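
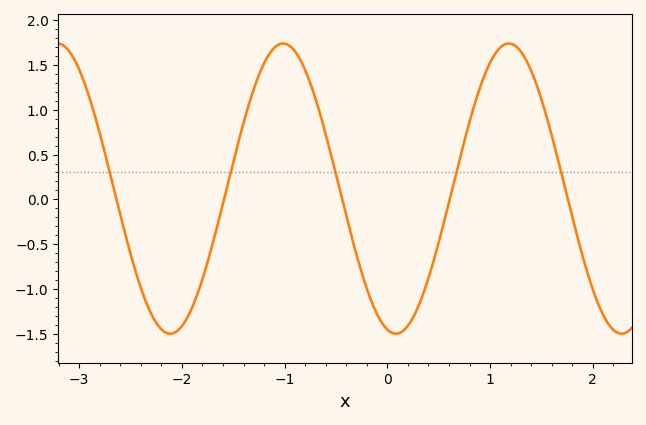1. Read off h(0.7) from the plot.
0.45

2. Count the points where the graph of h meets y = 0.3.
5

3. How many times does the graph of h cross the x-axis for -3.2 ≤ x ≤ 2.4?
5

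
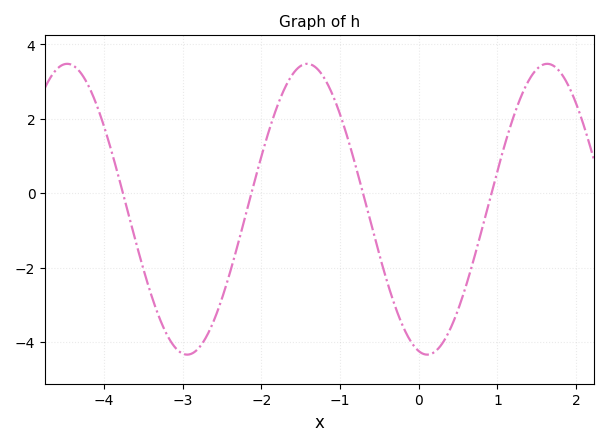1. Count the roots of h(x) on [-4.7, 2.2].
4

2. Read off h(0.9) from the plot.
-0.2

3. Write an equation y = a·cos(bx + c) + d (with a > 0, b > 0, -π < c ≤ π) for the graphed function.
y = 3.91cos(2.1x + 2.9) - 0.43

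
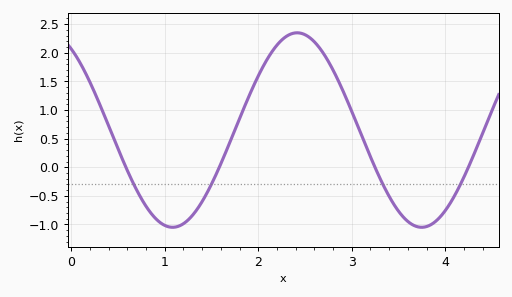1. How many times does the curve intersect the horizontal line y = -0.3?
4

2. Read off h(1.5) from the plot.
-0.3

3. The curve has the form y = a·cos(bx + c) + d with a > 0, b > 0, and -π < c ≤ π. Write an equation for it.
y = 1.7cos(2.4x + 0.58) + 0.65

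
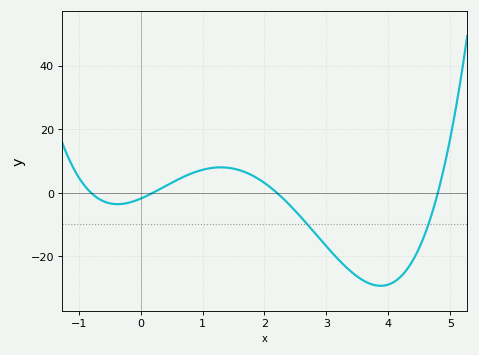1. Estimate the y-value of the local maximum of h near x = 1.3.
8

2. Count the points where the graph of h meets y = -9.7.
2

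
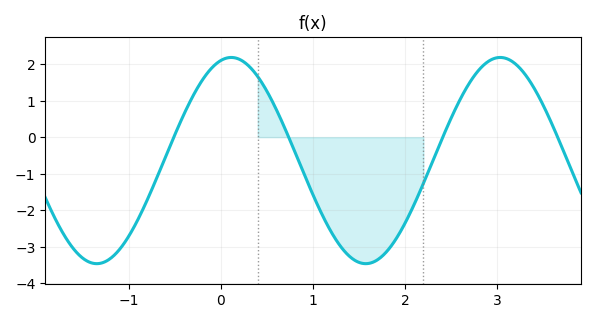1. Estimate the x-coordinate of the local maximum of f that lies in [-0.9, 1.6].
0.1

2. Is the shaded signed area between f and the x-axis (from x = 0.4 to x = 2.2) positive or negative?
negative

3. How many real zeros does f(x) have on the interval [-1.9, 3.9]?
4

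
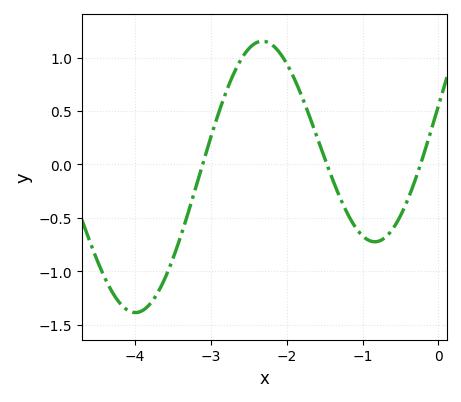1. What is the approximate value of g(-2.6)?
1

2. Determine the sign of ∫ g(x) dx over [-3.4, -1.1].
positive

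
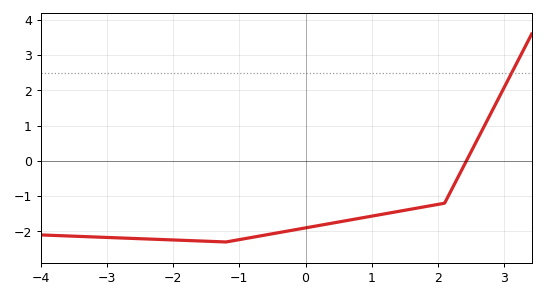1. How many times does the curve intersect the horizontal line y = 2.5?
1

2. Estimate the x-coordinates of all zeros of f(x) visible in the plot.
2.4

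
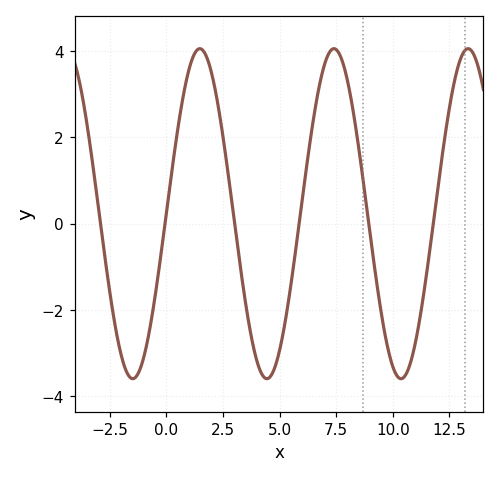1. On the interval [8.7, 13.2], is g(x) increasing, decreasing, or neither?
neither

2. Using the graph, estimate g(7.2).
3.97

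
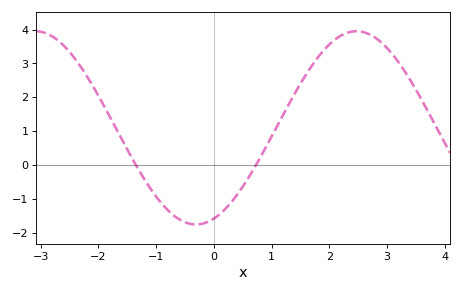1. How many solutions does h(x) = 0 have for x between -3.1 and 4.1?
2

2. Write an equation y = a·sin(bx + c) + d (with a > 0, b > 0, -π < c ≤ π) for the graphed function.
y = 2.85sin(1.13x - 1.22) + 1.1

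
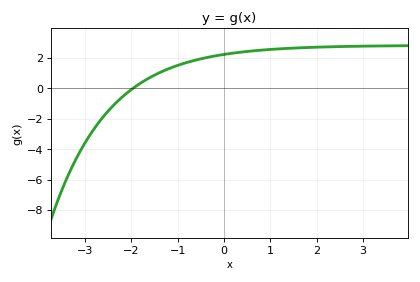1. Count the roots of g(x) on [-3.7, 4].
1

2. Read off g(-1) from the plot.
1.6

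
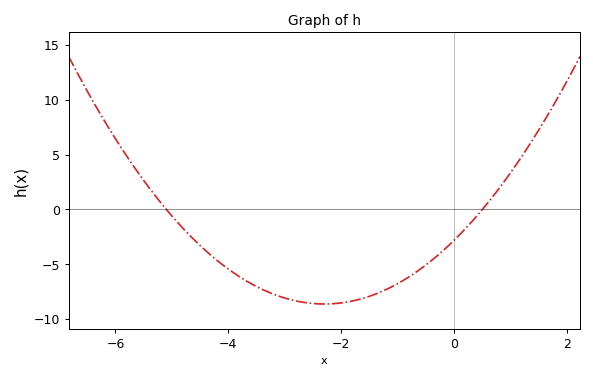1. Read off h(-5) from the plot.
-0.5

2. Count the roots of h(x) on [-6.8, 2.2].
2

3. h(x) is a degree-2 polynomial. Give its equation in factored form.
y = 1.1(x + 5.1)(x - 0.5)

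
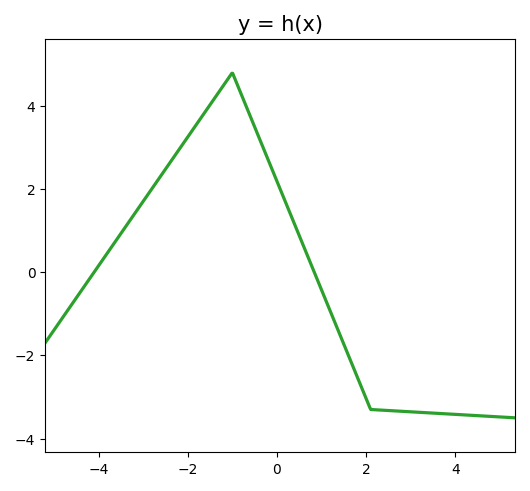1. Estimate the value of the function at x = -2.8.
2.01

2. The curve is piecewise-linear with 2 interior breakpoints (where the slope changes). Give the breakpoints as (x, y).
(-1, 4.8); (2.1, -3.3)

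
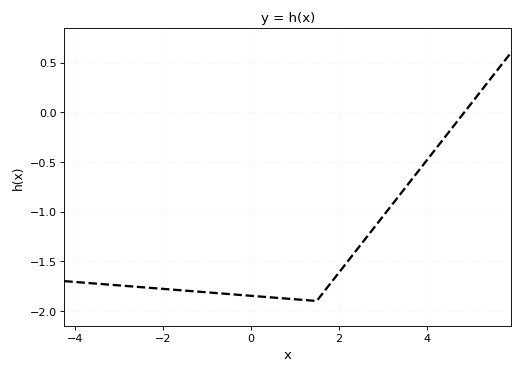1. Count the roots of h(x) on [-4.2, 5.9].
1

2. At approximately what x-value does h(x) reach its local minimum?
1.5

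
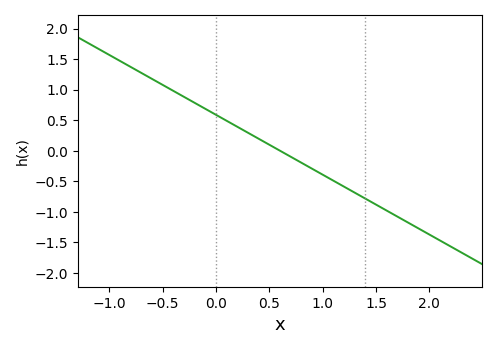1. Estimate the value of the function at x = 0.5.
0.098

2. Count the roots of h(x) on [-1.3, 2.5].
1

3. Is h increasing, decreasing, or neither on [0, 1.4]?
decreasing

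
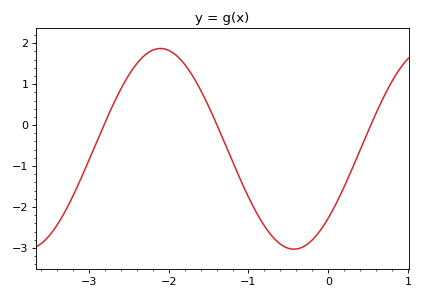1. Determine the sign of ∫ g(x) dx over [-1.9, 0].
negative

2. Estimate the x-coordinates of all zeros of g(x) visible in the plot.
-2.81, -1.39, 0.531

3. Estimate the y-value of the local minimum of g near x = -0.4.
-3.03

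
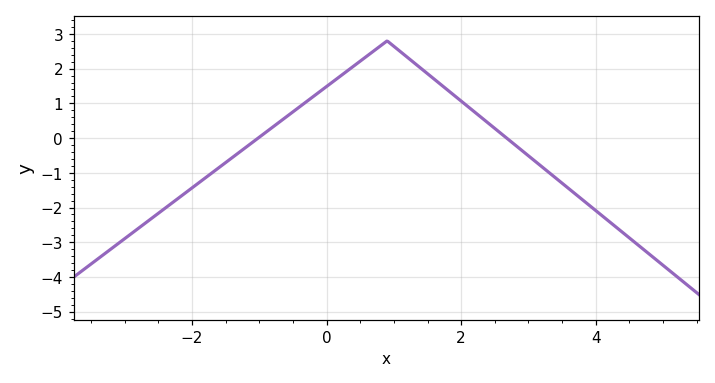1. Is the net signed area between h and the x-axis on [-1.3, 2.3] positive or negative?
positive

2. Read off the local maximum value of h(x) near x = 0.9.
2.8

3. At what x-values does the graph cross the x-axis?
-1.02, 2.68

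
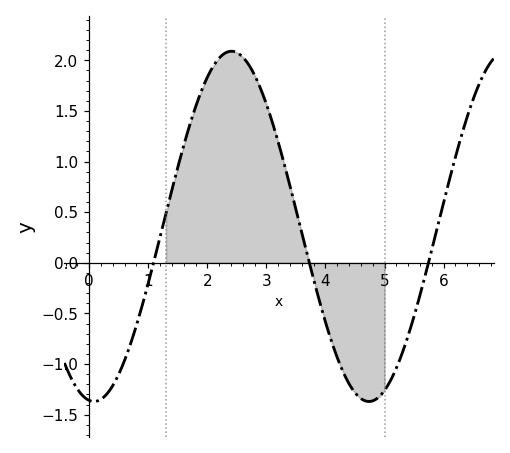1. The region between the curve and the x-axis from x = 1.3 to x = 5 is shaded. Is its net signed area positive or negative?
positive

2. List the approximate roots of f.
1.1, 3.7, 5.7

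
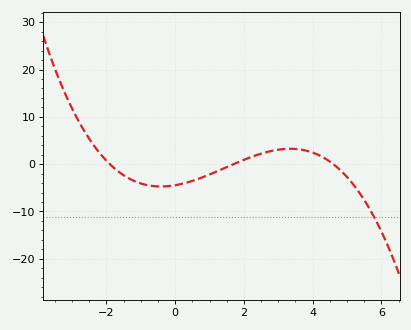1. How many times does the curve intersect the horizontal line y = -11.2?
1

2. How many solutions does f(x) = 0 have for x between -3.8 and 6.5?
3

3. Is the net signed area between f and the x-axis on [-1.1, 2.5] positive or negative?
negative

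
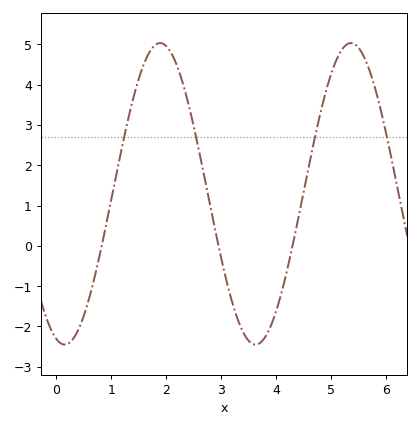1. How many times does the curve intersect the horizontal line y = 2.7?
4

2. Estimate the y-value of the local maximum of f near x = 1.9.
5.03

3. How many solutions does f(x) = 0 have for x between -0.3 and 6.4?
3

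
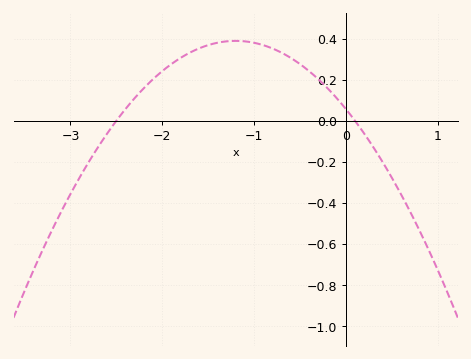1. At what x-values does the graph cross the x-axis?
-2.5, 0.1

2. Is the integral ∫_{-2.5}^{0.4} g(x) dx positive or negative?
positive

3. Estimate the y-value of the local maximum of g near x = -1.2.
0.38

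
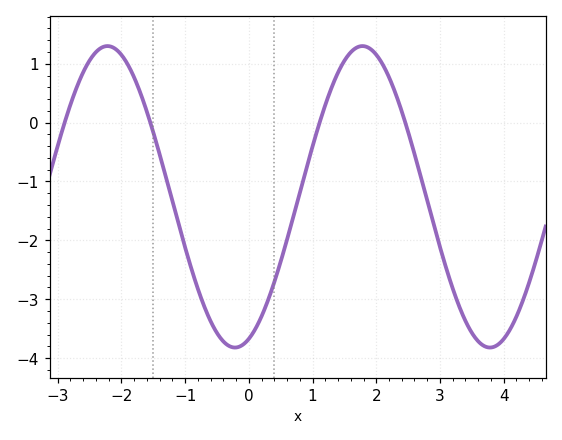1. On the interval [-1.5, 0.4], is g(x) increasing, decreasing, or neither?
neither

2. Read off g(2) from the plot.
1.15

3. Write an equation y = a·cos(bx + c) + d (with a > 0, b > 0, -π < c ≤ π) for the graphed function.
y = 2.56cos(1.57x - 2.8) - 1.26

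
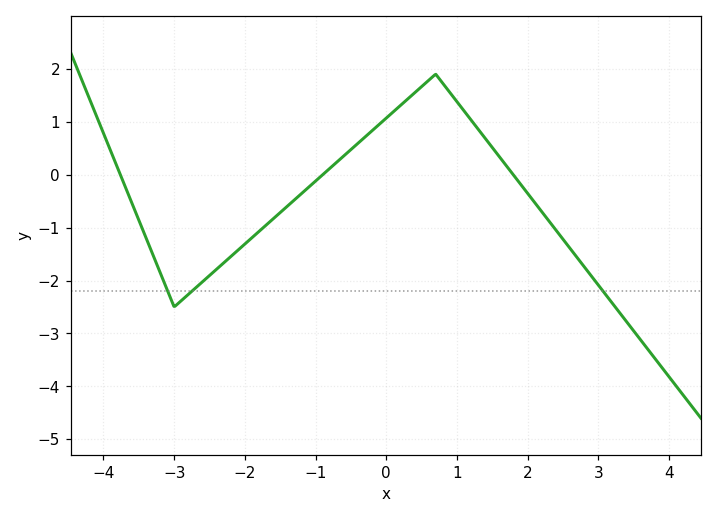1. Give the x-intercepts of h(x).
-3.76, -0.898, 1.8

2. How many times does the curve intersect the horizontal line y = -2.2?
3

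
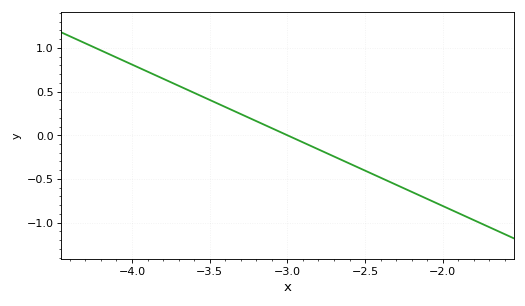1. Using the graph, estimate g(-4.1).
0.9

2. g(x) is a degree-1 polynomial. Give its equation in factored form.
y = -0.81(x + 3)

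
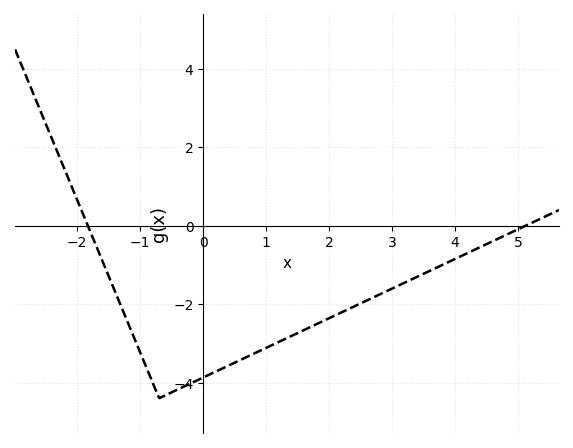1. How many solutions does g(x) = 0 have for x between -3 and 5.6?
2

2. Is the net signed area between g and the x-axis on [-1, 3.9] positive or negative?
negative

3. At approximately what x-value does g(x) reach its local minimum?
-0.699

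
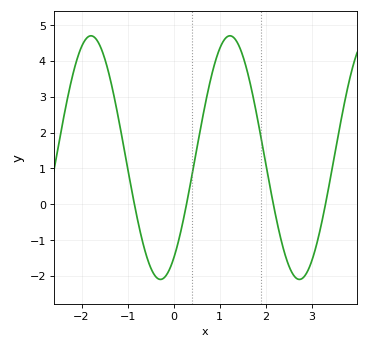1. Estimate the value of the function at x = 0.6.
2.2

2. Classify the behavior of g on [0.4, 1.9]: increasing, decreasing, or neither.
neither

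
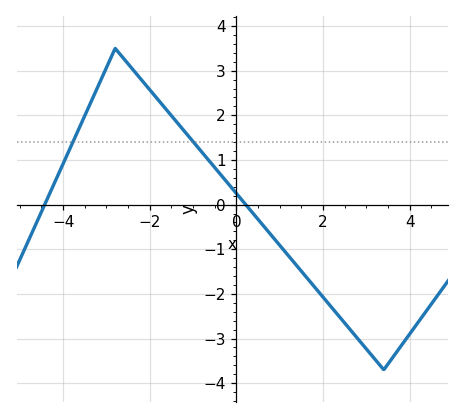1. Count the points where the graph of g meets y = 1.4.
2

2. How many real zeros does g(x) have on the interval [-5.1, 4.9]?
2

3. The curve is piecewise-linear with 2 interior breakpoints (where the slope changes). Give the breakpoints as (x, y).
(-2.8, 3.5); (3.4, -3.7)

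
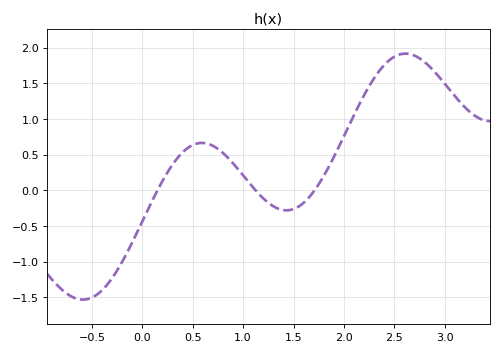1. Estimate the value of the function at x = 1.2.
-0.113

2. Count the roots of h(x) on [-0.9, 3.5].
3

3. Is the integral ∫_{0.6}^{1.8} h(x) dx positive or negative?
positive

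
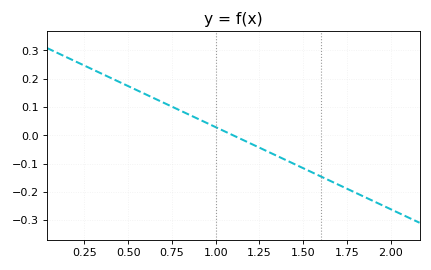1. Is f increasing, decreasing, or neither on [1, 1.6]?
decreasing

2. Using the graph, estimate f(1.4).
-0.087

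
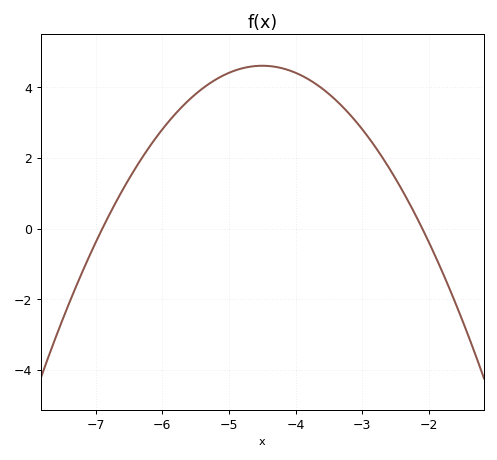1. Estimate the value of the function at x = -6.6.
1.08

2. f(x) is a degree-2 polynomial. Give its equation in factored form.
y = -0.8(x + 6.9)(x + 2.1)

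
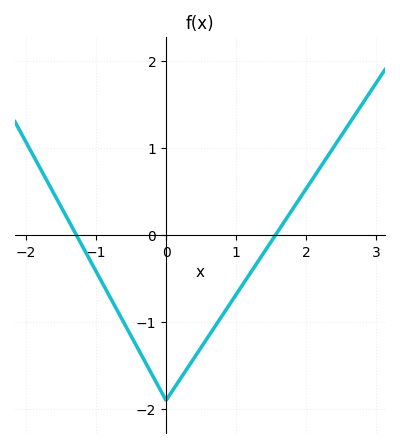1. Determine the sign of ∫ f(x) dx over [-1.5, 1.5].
negative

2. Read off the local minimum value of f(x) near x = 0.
-1.9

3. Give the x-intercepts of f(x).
-1.3, 1.6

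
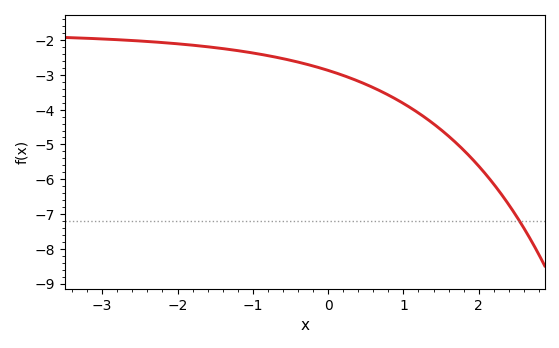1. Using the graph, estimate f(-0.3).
-2.68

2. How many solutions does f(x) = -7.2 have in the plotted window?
1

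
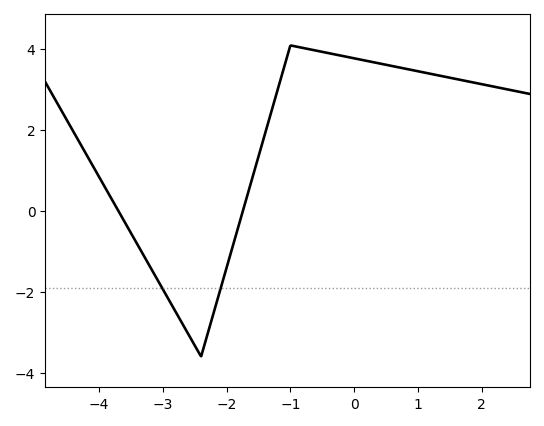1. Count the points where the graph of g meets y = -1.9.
2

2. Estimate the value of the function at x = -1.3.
2.4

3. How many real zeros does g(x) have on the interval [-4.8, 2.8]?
2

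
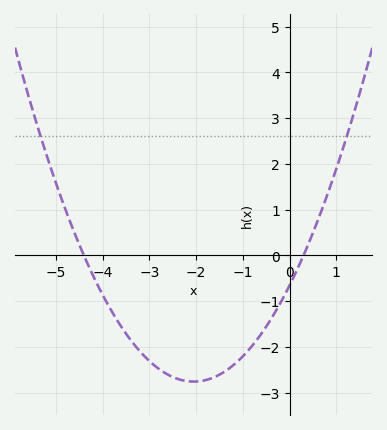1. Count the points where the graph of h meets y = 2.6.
2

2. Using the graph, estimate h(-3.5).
-1.7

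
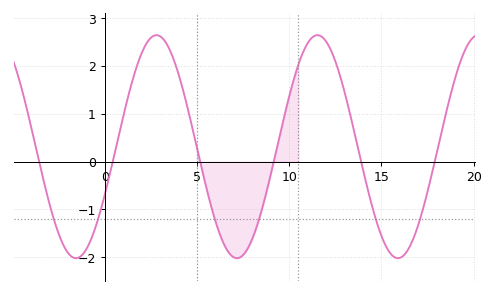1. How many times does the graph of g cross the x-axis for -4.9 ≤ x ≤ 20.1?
6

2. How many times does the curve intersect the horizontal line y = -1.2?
6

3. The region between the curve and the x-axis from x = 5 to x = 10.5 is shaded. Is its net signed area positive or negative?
negative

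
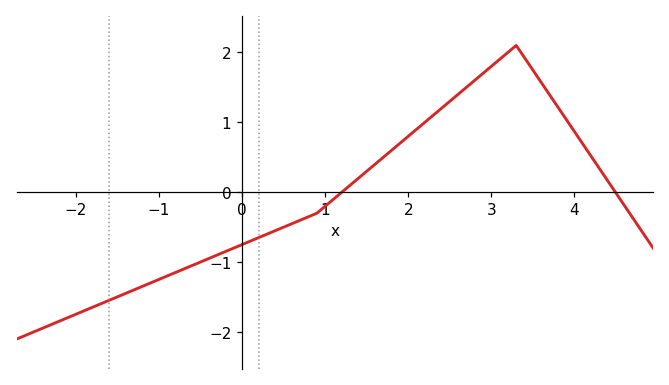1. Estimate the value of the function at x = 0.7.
-0.4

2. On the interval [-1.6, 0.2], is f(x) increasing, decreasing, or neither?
increasing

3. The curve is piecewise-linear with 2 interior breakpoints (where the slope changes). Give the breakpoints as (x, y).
(0.9, -0.3); (3.3, 2.1)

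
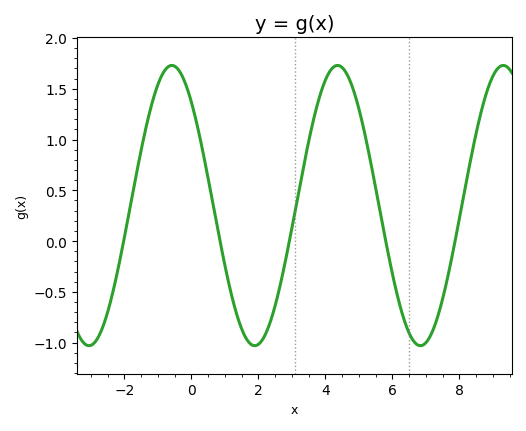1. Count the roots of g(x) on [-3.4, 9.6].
5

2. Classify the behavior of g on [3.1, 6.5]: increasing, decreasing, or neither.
neither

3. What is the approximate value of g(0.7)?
0.268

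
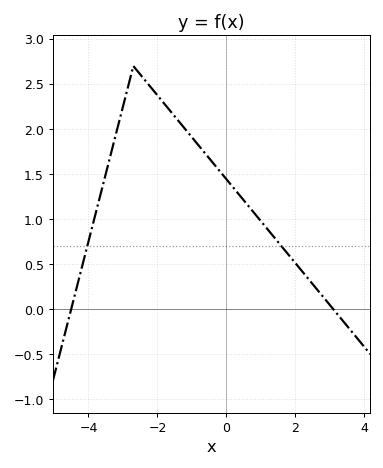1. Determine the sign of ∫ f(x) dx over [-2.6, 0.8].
positive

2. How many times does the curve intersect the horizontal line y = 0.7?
2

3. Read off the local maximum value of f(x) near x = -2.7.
2.7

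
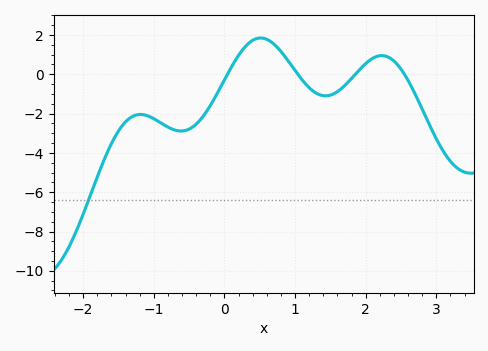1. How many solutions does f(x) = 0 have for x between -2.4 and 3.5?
4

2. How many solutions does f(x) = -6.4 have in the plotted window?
1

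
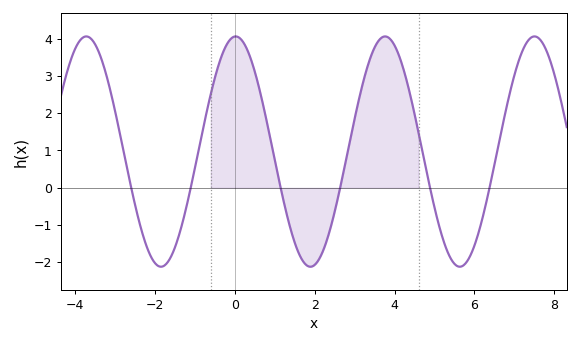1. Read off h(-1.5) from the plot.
-1.6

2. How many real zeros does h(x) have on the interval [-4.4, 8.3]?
6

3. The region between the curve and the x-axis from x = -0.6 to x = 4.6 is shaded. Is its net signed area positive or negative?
positive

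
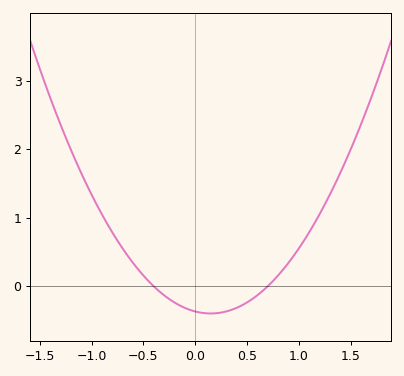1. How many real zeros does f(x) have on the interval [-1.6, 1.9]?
2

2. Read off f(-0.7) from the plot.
0.6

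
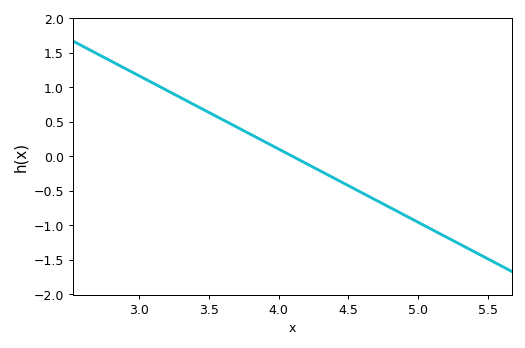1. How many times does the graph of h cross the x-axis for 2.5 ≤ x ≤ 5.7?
1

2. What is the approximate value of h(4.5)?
-0.424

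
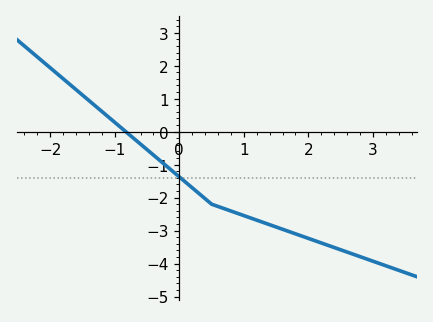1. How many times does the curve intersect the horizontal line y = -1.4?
1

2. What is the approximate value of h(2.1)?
-3.3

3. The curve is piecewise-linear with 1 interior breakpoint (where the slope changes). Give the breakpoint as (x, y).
(0.5, -2.2)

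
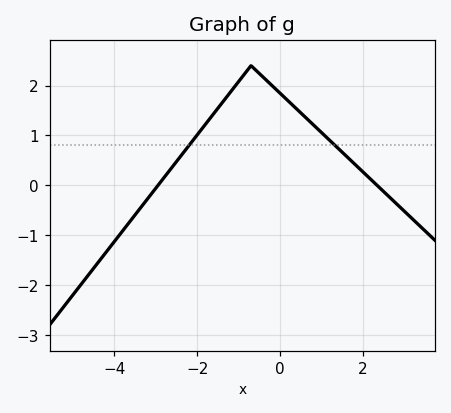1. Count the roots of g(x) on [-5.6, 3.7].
2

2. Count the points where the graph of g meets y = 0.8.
2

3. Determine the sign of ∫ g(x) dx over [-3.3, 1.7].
positive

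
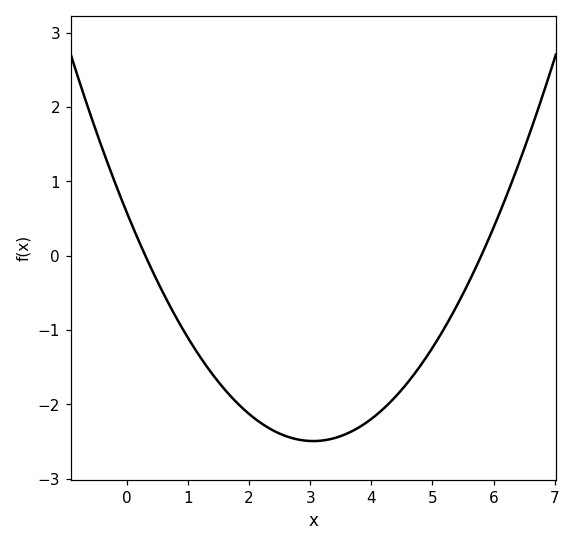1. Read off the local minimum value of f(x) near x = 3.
-2.5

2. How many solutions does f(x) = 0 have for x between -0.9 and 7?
2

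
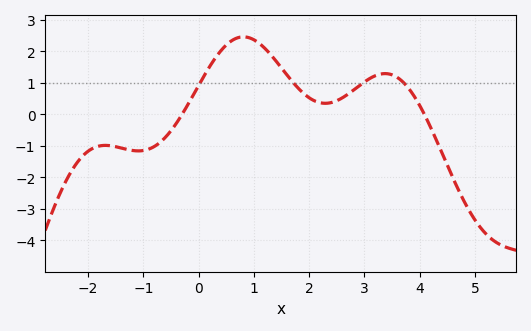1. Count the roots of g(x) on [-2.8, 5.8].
2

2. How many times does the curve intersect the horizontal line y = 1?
4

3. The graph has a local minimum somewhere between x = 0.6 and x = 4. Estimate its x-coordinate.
2.2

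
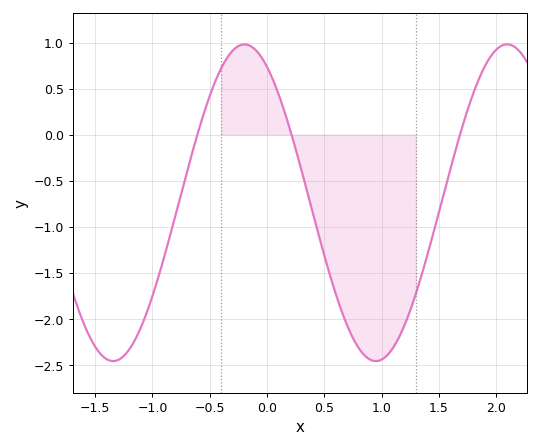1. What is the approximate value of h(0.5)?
-1.31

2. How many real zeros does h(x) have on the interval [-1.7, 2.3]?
3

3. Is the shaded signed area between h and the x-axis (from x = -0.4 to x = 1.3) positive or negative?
negative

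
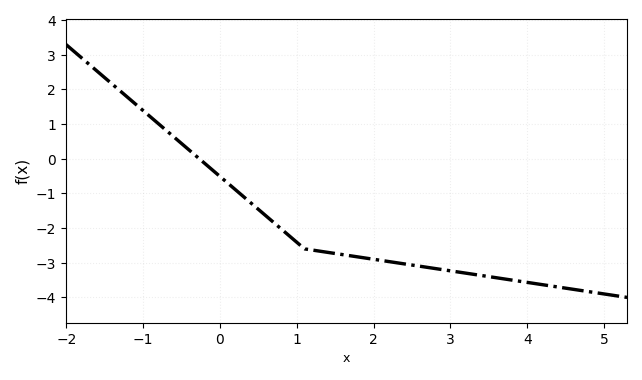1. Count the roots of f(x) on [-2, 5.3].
1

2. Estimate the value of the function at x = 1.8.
-2.83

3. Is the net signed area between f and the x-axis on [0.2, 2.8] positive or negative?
negative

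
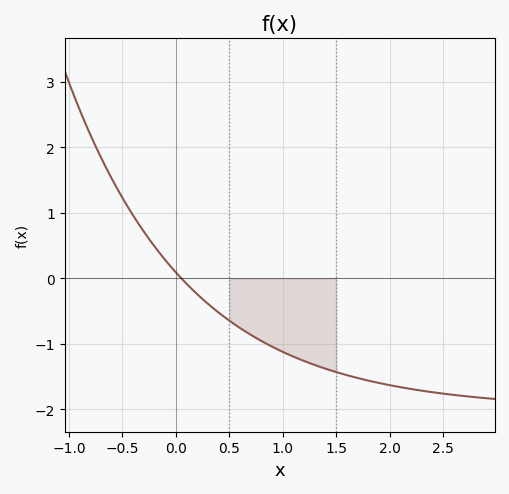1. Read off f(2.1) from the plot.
-1.7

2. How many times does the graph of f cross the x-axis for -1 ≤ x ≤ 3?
1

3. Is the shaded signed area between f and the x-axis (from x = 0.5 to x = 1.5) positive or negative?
negative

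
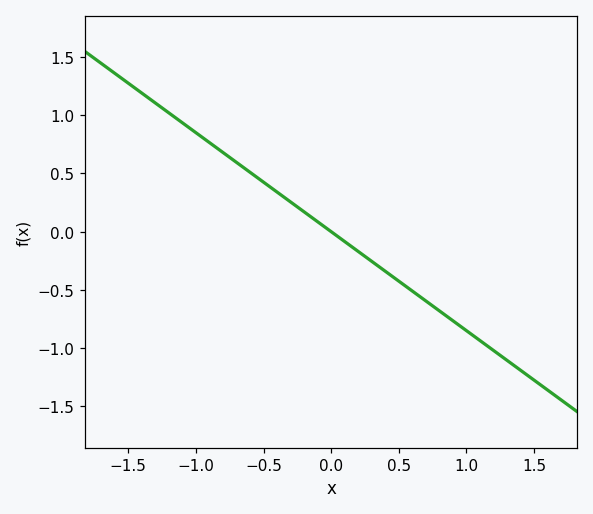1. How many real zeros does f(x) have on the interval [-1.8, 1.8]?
1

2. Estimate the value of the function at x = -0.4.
0.35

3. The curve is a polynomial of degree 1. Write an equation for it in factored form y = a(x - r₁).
y = -0.85(x - 0)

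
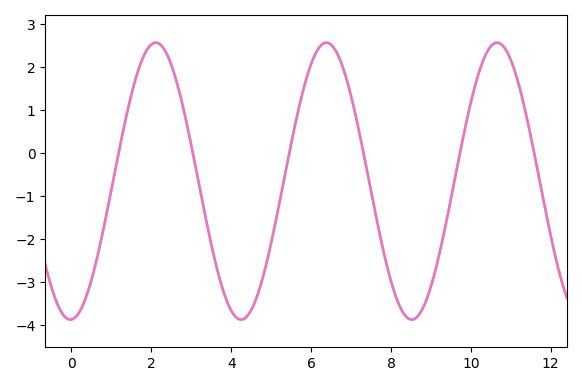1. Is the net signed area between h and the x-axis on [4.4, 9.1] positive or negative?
negative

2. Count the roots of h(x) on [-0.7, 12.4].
6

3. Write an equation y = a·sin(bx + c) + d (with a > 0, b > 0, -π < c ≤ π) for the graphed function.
y = 3.22sin(1.47x - 1.53) - 0.65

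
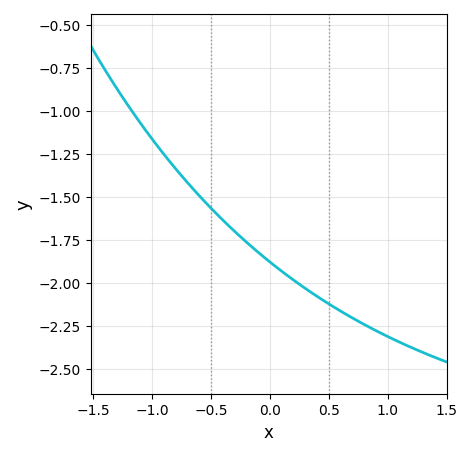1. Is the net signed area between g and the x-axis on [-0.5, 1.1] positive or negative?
negative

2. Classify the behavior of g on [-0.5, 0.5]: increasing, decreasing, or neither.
decreasing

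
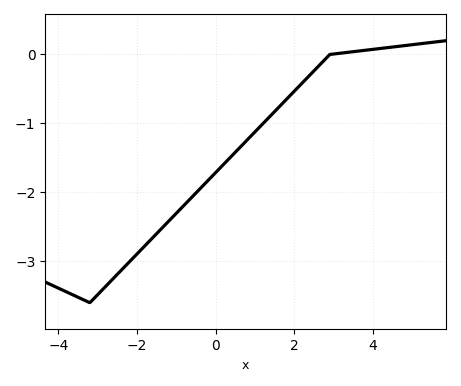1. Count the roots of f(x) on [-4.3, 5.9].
1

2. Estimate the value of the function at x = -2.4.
-3.13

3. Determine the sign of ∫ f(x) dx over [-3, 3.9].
negative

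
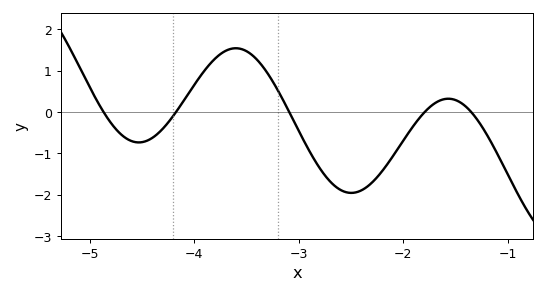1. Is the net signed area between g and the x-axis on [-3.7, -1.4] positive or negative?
negative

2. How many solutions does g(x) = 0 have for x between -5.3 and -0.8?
5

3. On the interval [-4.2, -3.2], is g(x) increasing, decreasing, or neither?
neither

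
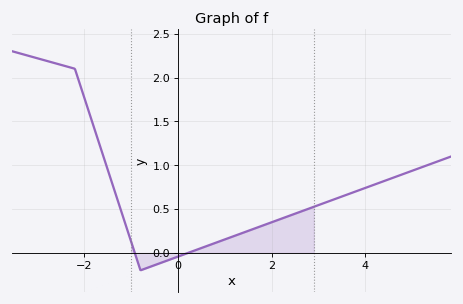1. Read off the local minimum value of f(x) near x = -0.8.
-0.2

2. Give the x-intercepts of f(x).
-0.922, 0.221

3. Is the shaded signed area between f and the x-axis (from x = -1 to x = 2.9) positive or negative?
positive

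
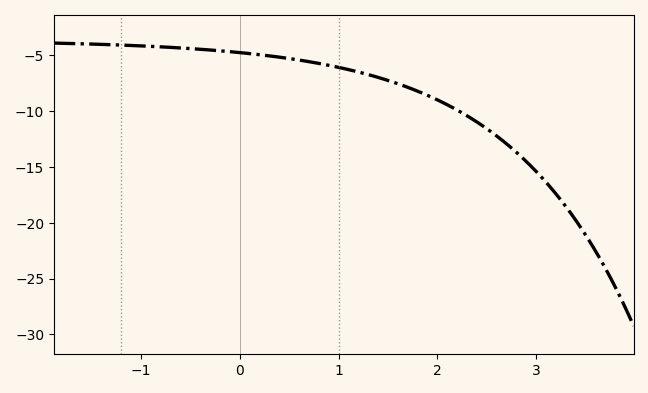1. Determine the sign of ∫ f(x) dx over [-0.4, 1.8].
negative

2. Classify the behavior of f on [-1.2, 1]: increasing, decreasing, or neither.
decreasing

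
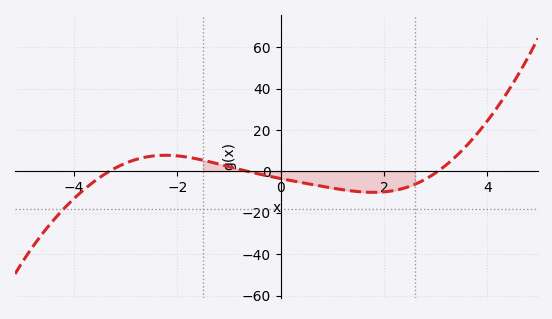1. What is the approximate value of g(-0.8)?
0.95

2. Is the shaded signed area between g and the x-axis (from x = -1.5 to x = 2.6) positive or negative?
negative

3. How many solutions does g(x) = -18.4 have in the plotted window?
1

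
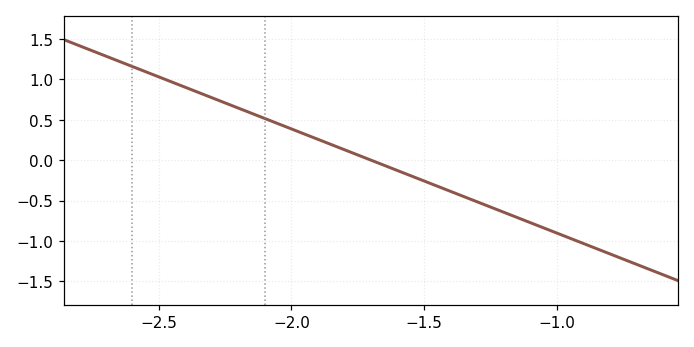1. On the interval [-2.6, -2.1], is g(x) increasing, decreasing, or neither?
decreasing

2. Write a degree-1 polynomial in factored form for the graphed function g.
y = -1.29(x + 1.7)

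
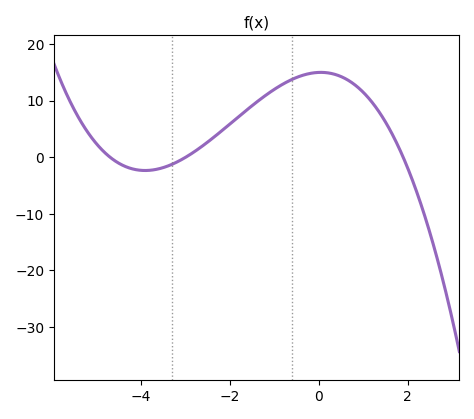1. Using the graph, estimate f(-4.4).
-1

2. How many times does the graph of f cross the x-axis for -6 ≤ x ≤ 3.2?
3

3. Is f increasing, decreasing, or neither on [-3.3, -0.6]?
increasing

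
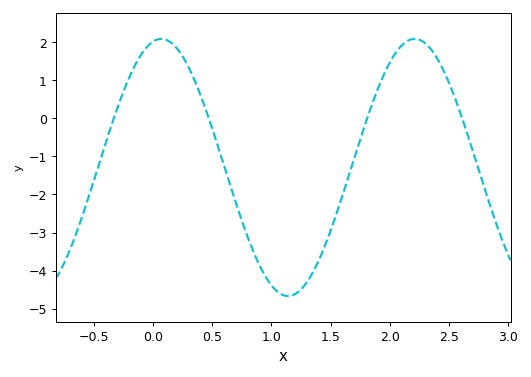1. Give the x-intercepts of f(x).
-0.329, 0.473, 1.81, 2.61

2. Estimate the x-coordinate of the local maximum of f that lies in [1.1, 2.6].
2.21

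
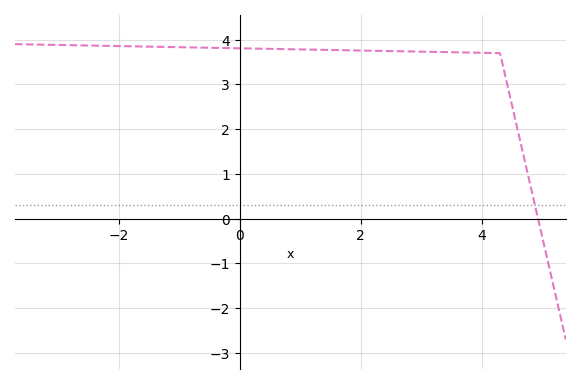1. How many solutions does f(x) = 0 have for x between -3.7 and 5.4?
1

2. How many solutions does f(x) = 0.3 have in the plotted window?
1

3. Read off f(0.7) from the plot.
3.8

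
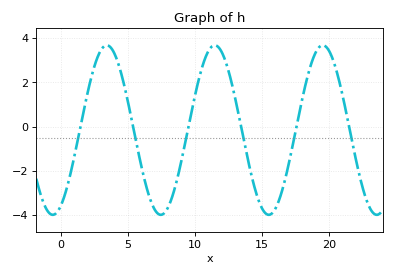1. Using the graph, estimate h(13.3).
0.4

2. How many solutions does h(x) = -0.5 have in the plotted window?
6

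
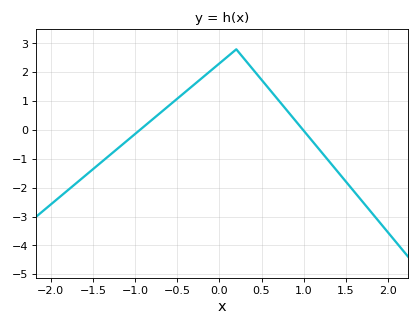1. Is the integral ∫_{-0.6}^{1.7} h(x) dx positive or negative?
positive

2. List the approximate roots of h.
-0.945, 0.994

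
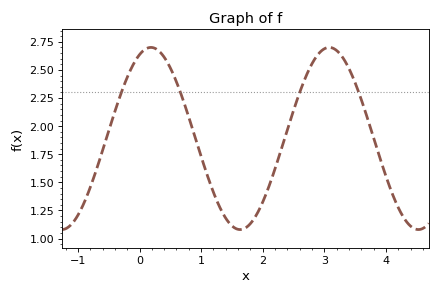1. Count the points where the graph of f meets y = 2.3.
4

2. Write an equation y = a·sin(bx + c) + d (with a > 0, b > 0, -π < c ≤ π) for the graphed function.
y = 0.81sin(2.2x + 1.2) + 1.89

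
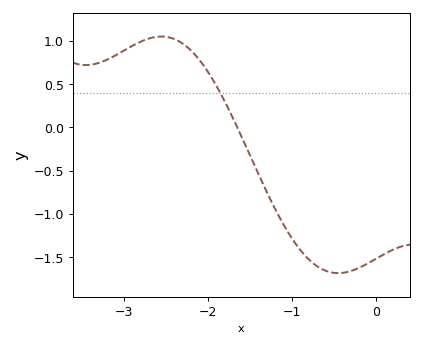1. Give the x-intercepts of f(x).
-1.65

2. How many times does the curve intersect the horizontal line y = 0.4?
1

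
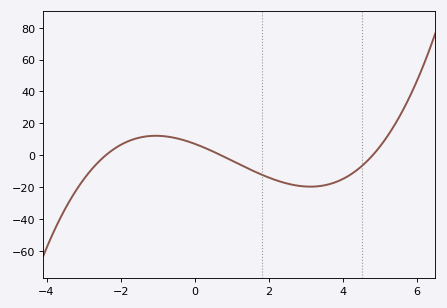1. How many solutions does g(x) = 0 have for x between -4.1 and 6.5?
3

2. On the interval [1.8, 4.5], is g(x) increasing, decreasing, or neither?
neither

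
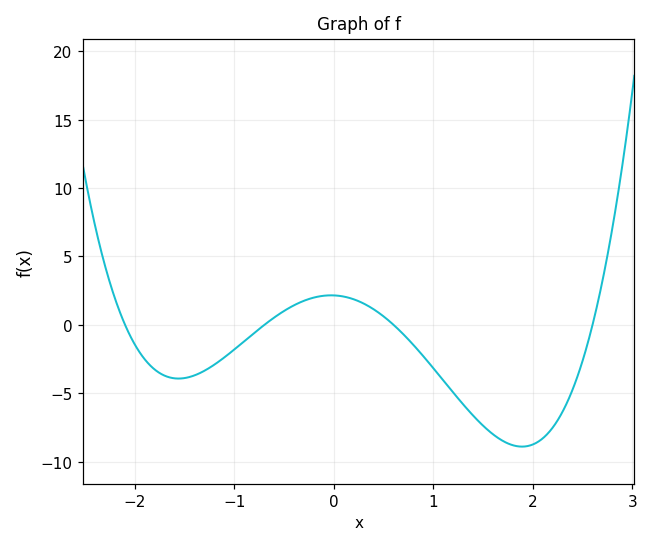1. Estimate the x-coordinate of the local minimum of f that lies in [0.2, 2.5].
1.9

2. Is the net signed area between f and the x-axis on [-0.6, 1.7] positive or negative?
negative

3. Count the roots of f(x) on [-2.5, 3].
4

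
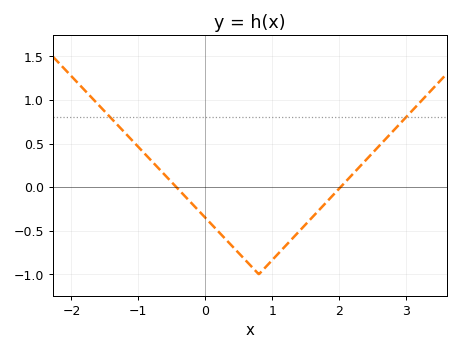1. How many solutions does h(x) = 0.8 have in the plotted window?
2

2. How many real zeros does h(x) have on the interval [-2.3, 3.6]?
2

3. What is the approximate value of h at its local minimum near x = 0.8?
-1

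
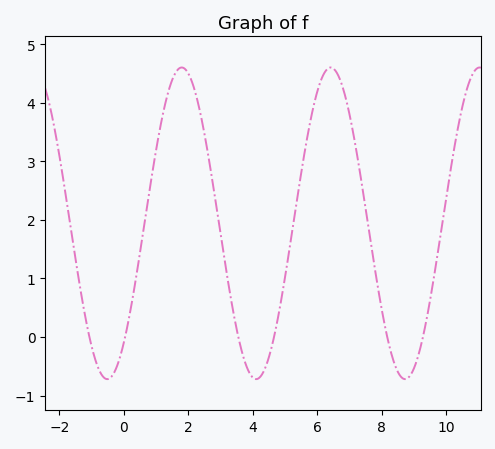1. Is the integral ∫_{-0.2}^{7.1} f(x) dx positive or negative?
positive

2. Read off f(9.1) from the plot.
-0.38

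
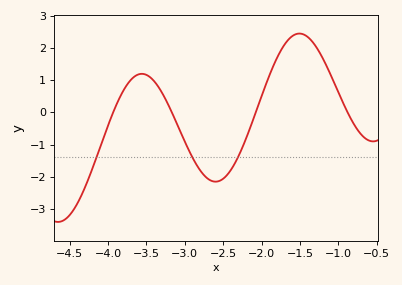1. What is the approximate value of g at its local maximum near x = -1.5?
2.5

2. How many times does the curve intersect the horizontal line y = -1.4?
3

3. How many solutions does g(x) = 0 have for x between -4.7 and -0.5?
4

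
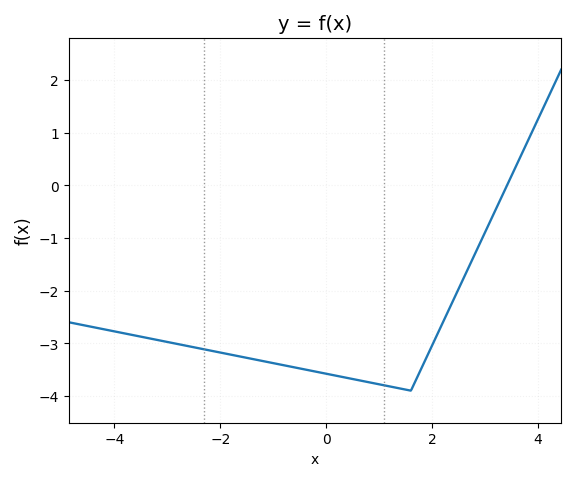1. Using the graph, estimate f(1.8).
-3.5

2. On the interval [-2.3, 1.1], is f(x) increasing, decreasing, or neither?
decreasing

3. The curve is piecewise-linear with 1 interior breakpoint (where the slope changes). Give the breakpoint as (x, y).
(1.6, -3.9)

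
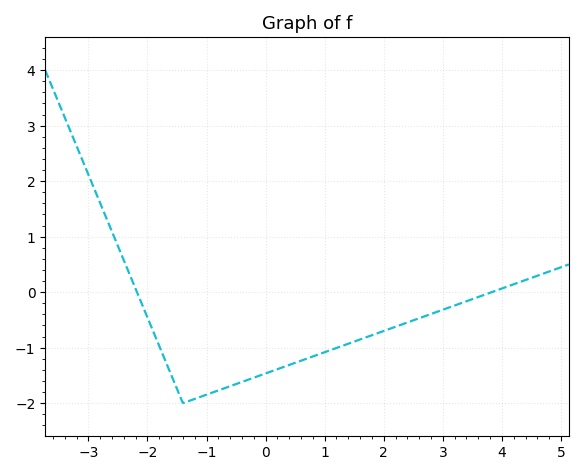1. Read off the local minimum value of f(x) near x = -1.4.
-2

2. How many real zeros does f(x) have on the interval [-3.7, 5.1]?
2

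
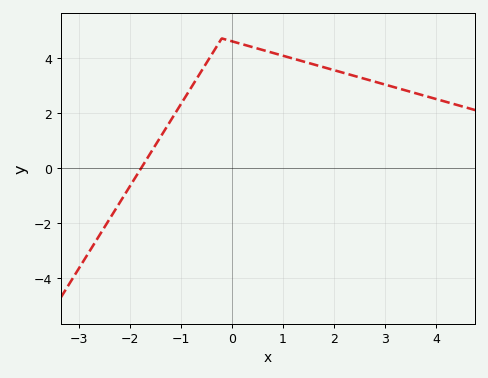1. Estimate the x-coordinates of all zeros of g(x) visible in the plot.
-1.78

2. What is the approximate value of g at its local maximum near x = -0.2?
4.7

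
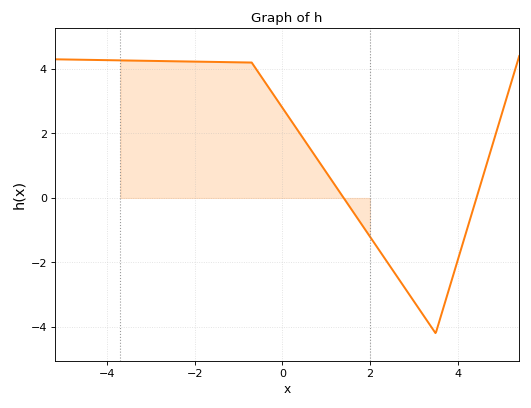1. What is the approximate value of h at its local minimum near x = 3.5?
-4.2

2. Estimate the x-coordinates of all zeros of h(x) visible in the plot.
1.4, 4.43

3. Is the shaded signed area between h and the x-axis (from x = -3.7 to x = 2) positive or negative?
positive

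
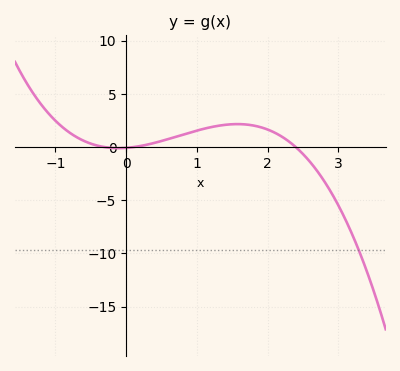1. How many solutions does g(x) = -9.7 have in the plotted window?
1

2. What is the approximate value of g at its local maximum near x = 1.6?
2.17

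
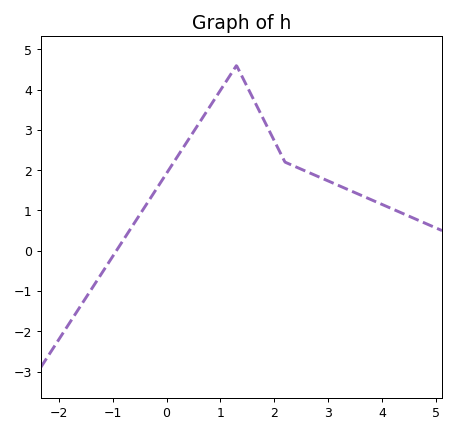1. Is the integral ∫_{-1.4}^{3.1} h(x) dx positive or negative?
positive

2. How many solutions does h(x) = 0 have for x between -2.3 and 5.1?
1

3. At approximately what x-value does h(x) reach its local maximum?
1.3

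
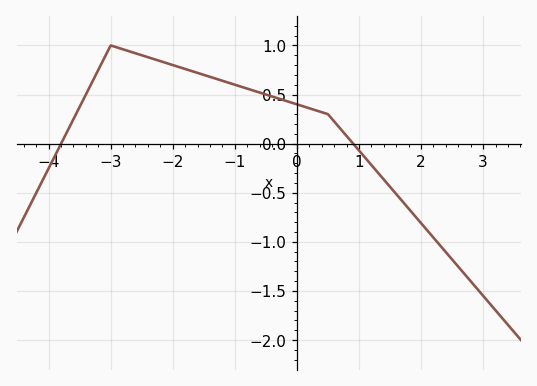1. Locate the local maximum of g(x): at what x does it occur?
-3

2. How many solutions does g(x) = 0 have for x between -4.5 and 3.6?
2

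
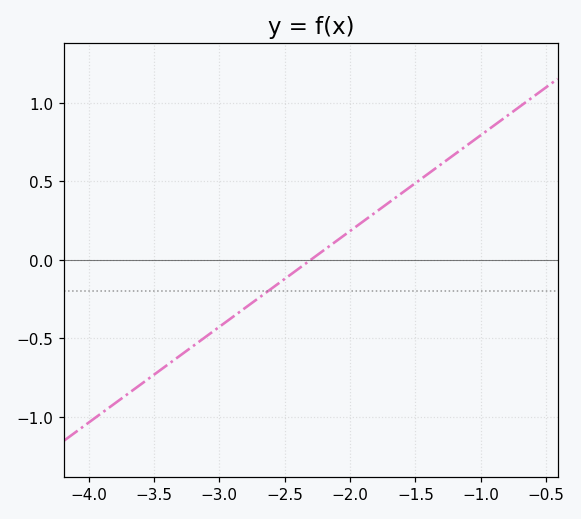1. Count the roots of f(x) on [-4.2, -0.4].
1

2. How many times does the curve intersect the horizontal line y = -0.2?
1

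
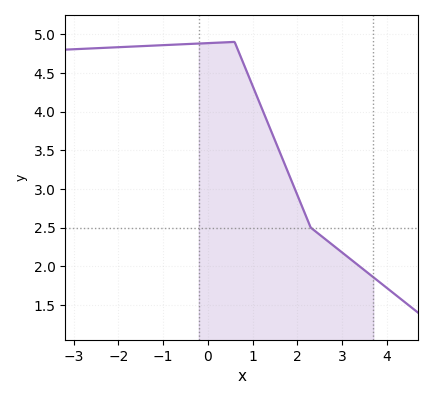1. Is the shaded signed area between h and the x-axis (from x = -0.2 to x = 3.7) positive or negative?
positive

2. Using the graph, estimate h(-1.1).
4.86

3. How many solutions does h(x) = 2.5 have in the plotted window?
1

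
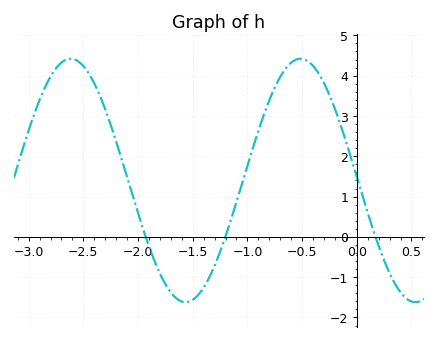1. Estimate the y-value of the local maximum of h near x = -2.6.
4.4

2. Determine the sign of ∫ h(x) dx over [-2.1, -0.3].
positive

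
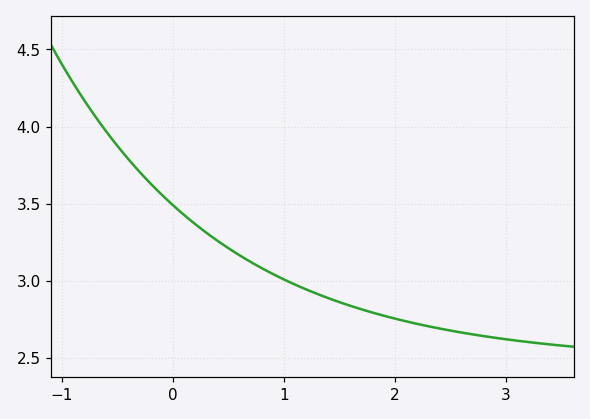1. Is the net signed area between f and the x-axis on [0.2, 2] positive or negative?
positive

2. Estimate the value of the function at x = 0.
3.5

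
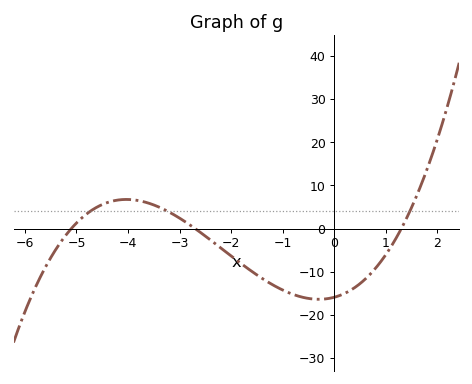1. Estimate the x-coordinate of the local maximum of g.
-4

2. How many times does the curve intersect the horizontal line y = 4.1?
3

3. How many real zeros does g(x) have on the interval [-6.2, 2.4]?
3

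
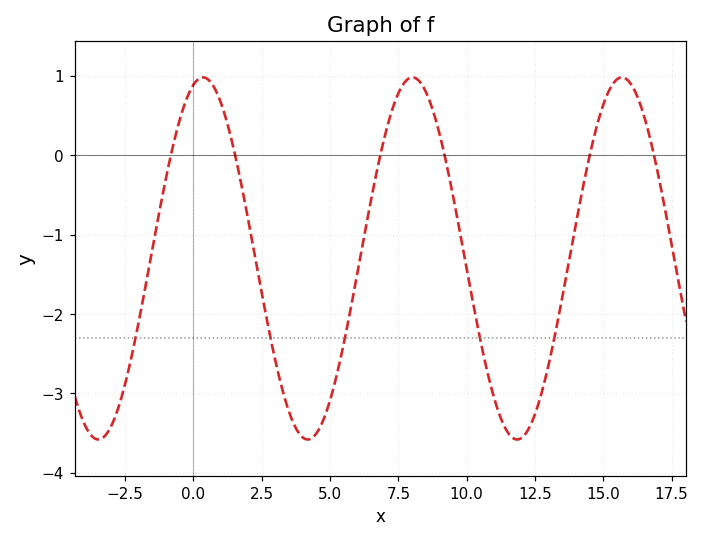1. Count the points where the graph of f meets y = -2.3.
5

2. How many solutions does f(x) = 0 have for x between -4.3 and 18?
6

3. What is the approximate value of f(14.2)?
-0.5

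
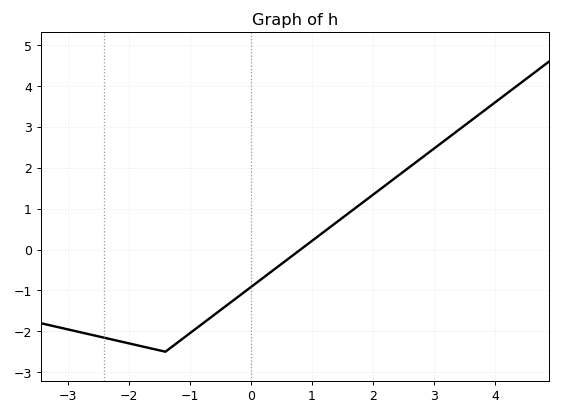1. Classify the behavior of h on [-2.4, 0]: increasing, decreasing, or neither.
neither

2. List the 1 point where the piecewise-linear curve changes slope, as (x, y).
(-1.4, -2.5)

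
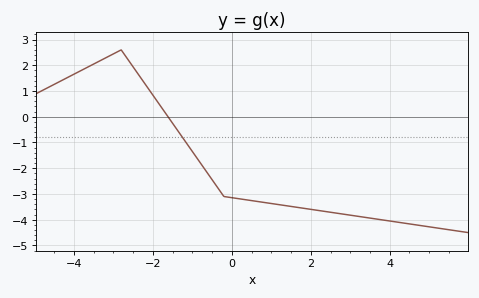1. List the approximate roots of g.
-1.6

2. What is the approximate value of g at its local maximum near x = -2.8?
2.6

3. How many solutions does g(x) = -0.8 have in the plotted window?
1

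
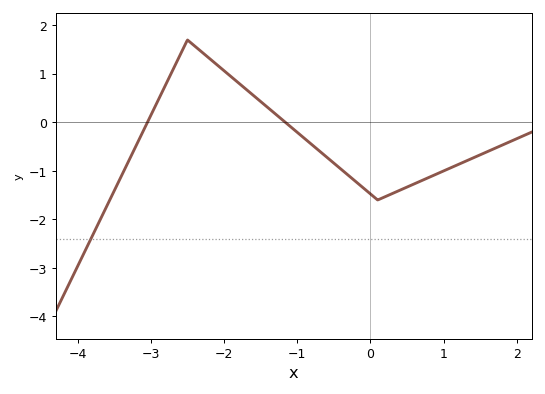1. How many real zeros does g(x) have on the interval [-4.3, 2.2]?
2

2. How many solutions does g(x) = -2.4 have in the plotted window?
1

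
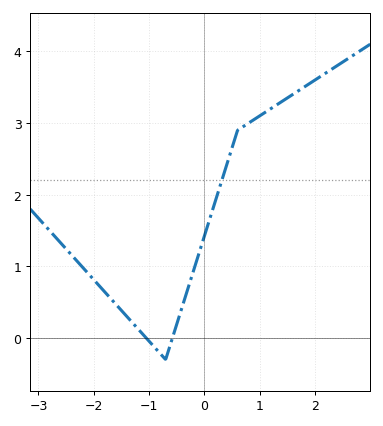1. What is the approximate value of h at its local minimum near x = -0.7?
-0.3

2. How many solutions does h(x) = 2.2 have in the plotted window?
1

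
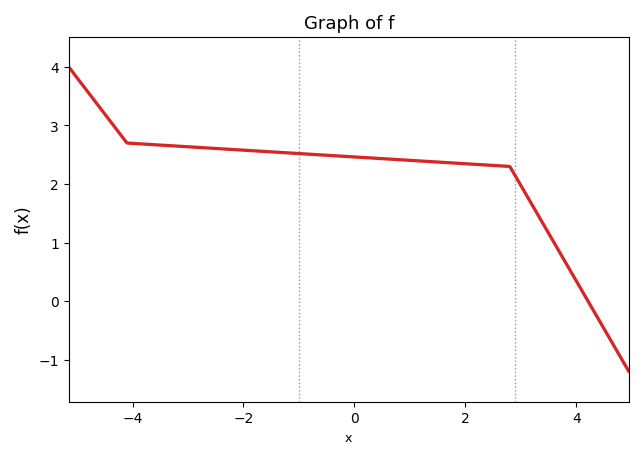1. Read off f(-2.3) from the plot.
2.6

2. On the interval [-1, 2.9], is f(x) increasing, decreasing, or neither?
decreasing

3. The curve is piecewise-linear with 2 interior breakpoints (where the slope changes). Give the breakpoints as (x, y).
(-4.1, 2.7); (2.8, 2.3)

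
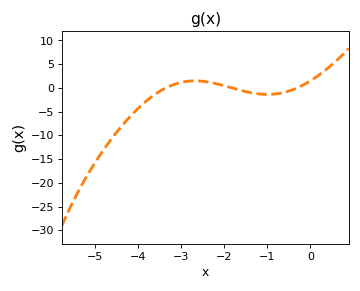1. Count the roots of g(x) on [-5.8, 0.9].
3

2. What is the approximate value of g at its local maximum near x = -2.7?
1.5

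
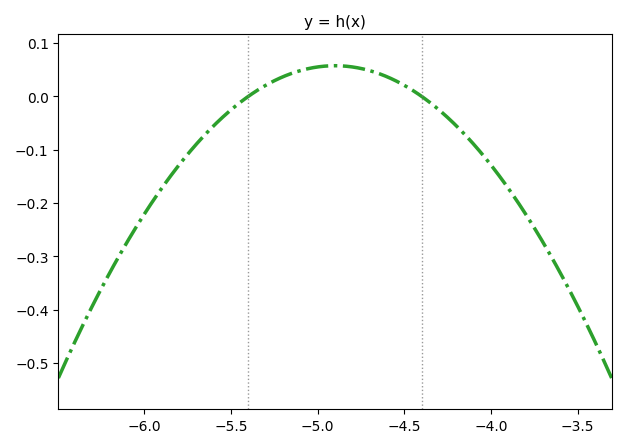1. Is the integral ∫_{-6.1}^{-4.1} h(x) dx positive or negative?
negative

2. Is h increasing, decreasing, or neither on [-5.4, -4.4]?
neither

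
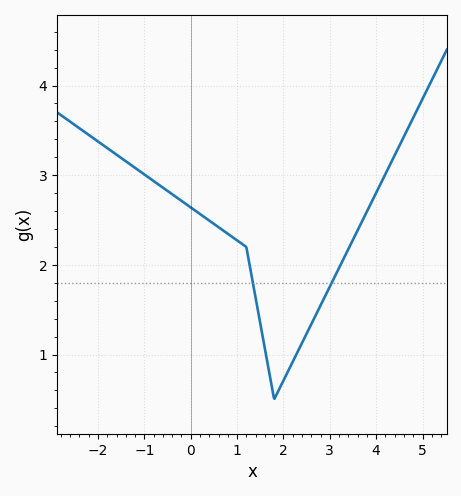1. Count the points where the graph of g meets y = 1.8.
2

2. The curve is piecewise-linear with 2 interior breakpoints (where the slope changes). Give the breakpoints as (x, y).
(1.2, 2.2); (1.8, 0.5)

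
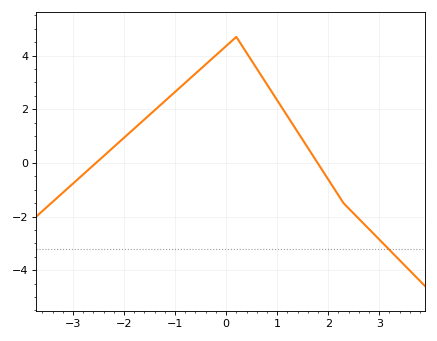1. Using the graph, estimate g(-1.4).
2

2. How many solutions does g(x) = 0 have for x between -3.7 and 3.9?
2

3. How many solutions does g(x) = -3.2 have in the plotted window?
1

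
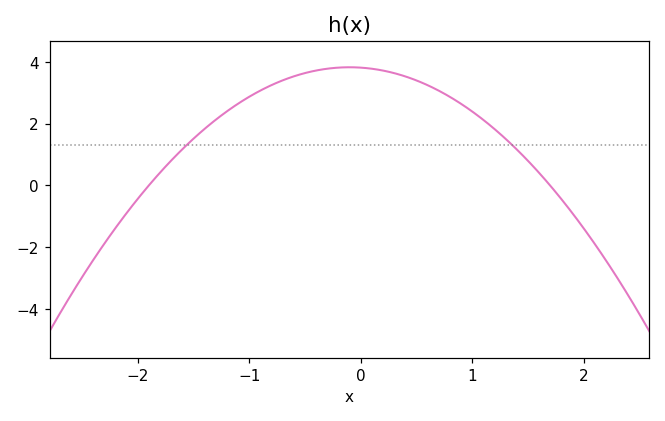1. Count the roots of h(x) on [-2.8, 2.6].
2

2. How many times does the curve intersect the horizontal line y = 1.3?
2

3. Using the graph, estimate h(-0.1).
3.82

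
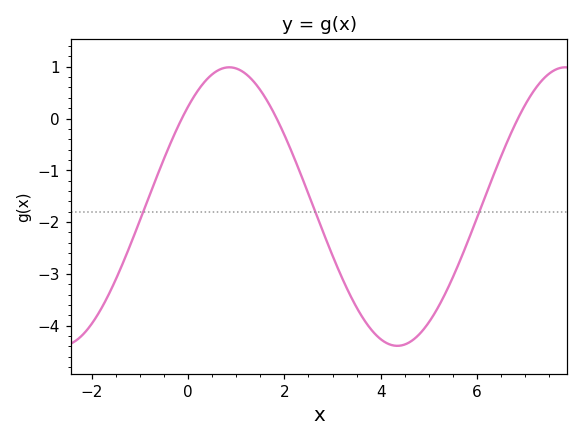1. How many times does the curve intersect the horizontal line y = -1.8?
3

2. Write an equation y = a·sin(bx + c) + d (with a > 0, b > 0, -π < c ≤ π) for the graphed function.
y = 2.69sin(0.9x + 0.802) - 1.7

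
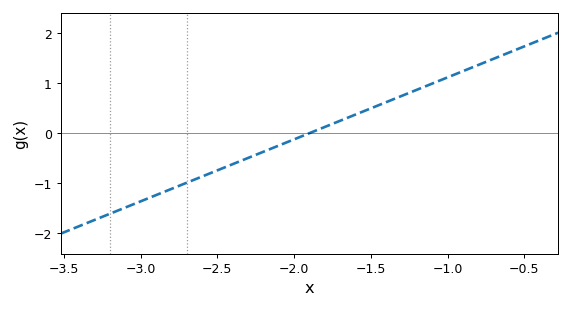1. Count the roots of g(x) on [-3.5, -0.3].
1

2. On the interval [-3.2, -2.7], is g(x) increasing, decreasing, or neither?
increasing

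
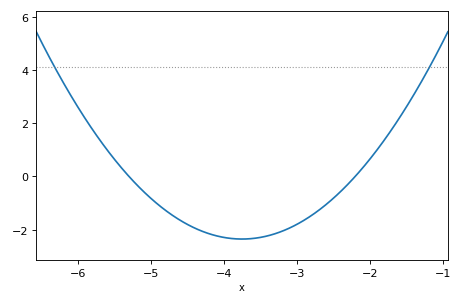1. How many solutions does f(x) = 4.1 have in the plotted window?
2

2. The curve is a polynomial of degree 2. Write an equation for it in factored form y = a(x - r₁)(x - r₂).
y = 0.98(x + 5.3)(x + 2.2)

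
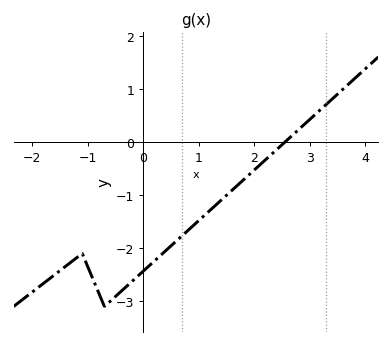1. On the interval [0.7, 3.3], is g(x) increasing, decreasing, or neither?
increasing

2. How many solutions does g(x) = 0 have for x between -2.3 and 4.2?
1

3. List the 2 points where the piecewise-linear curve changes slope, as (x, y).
(-1.1, -2.1); (-0.7, -3.1)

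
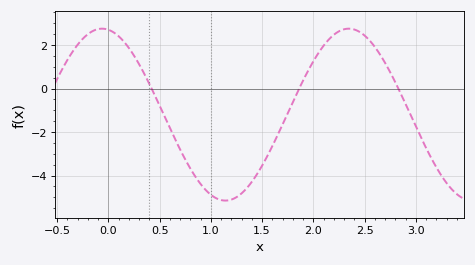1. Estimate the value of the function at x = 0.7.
-2.8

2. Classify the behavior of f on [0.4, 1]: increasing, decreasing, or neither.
decreasing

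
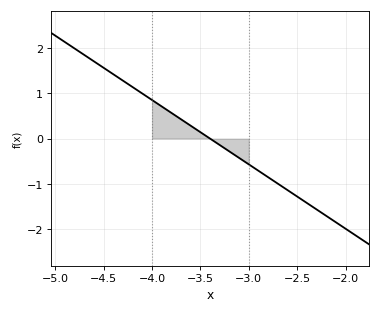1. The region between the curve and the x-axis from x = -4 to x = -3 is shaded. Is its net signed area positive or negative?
positive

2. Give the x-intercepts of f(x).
-3.4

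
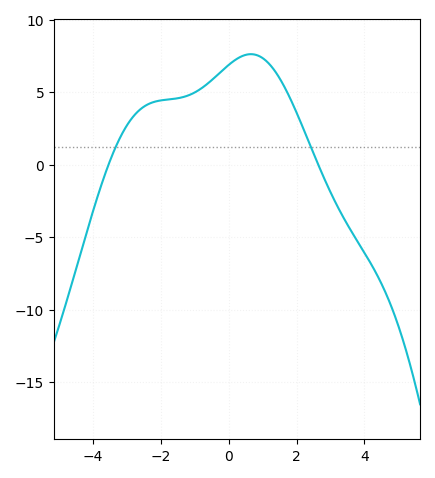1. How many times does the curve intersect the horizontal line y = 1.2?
2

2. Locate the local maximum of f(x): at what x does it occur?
0.6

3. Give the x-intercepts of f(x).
-3.6, 2.6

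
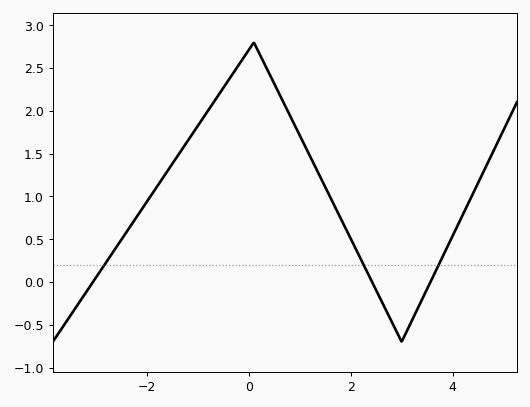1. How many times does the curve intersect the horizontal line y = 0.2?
3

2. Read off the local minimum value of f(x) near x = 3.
-0.7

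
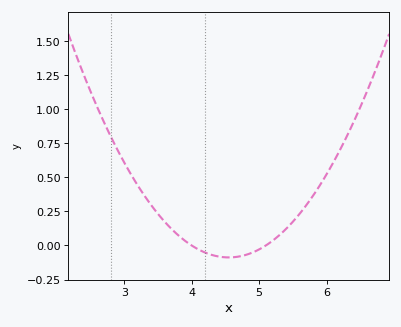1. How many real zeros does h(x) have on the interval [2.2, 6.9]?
2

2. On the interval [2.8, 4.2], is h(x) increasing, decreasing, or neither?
decreasing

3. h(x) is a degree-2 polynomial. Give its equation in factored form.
y = 0.29(x - 4)(x - 5.1)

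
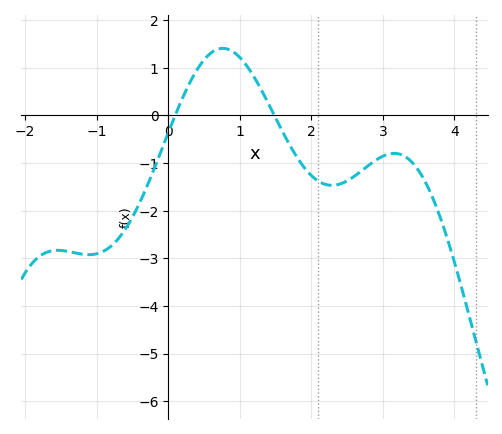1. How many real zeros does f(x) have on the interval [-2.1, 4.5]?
2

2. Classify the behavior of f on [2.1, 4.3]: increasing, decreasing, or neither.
neither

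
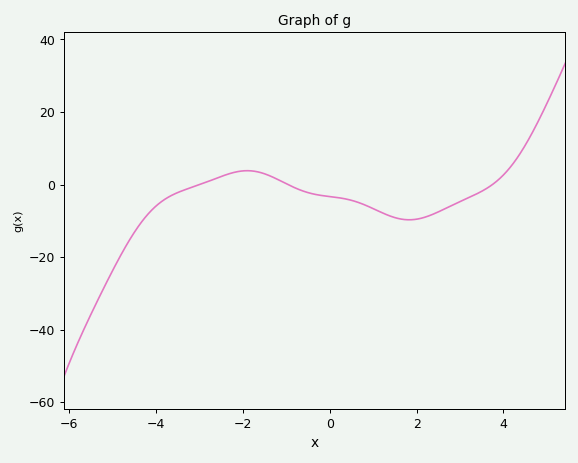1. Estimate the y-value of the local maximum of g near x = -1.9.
4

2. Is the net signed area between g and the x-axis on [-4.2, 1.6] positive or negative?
negative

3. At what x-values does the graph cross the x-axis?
-3, -1, 3.8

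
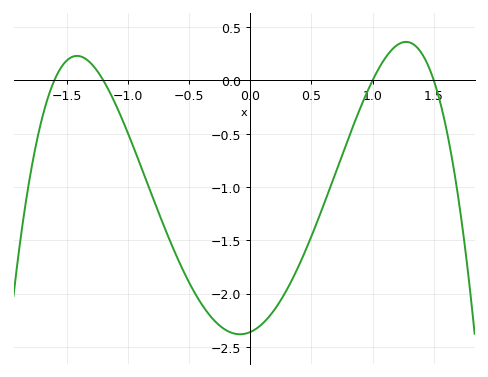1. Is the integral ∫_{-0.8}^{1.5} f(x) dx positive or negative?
negative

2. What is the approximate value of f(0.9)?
-0.258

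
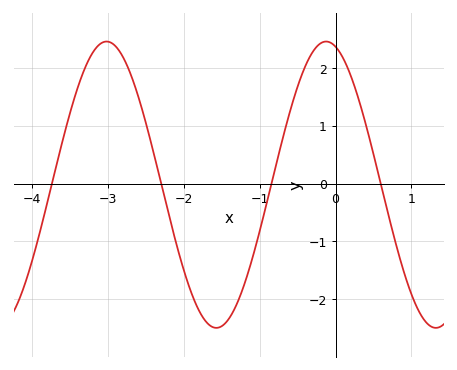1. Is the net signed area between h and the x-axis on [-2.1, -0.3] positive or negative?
negative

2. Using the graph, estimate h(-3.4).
1.66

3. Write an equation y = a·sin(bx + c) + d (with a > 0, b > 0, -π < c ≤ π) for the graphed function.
y = 2.48sin(2.17x + 1.84) - 0.02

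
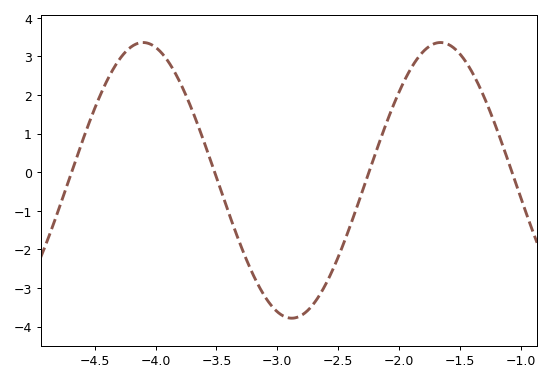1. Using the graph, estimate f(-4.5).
1.7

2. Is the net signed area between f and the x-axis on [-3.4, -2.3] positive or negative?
negative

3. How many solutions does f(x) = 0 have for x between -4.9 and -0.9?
4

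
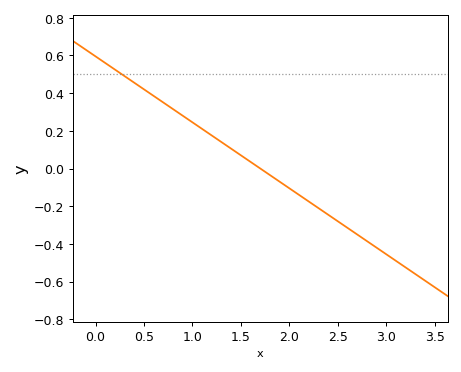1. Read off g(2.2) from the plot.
-0.175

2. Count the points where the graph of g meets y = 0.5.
1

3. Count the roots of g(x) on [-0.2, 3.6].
1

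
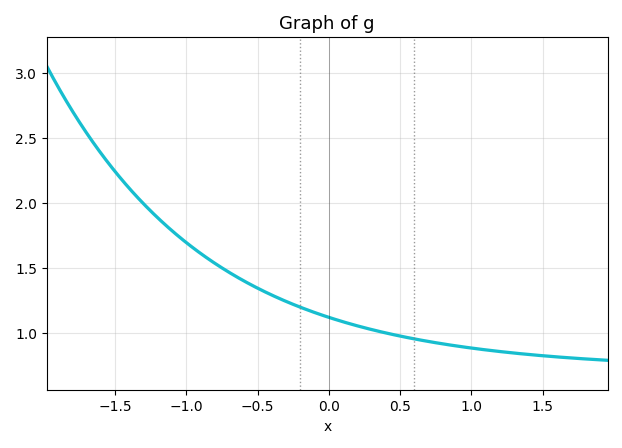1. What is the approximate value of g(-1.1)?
1.8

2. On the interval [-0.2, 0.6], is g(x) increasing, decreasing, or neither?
decreasing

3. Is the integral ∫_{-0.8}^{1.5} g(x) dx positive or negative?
positive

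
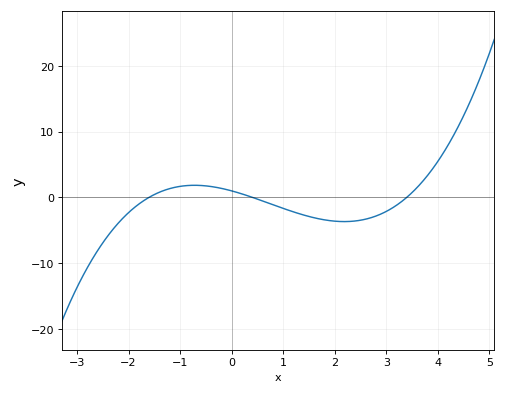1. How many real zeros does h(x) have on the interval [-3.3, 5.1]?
3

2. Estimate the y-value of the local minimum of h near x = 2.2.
-3.69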